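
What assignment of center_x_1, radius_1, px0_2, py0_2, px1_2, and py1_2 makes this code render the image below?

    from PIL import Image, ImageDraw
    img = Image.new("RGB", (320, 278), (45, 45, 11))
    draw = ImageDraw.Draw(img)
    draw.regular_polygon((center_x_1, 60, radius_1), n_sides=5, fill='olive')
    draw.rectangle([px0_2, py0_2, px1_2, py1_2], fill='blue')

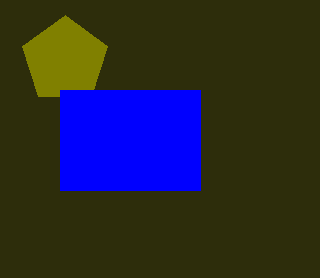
center_x_1 = 65; radius_1 = 45; px0_2 = 60; py0_2 = 90; px1_2 = 200; py1_2 = 190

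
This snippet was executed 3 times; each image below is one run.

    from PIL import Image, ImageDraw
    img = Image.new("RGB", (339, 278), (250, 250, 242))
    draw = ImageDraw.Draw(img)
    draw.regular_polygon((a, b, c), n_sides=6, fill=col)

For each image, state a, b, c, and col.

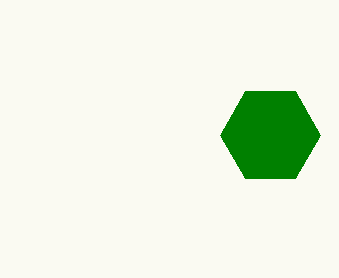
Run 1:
a = 270, b = 135, c = 50, col = 'green'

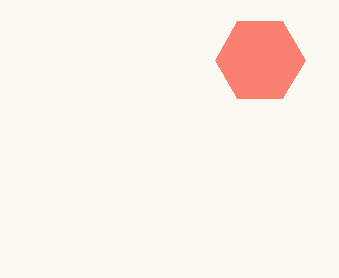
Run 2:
a = 260, b = 60, c = 45, col = 'salmon'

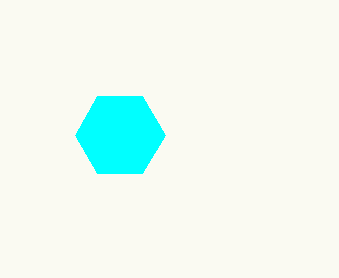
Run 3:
a = 120, b = 135, c = 45, col = 'cyan'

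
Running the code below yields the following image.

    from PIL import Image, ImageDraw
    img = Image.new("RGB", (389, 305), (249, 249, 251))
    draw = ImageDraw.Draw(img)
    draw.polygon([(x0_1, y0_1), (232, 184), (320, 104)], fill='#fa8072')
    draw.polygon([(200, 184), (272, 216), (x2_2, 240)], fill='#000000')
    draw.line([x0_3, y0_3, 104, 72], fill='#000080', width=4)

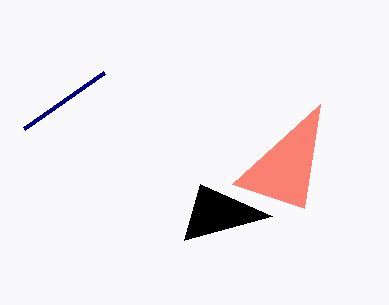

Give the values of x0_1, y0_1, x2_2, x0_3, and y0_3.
x0_1 = 304, y0_1 = 208, x2_2 = 184, x0_3 = 24, y0_3 = 128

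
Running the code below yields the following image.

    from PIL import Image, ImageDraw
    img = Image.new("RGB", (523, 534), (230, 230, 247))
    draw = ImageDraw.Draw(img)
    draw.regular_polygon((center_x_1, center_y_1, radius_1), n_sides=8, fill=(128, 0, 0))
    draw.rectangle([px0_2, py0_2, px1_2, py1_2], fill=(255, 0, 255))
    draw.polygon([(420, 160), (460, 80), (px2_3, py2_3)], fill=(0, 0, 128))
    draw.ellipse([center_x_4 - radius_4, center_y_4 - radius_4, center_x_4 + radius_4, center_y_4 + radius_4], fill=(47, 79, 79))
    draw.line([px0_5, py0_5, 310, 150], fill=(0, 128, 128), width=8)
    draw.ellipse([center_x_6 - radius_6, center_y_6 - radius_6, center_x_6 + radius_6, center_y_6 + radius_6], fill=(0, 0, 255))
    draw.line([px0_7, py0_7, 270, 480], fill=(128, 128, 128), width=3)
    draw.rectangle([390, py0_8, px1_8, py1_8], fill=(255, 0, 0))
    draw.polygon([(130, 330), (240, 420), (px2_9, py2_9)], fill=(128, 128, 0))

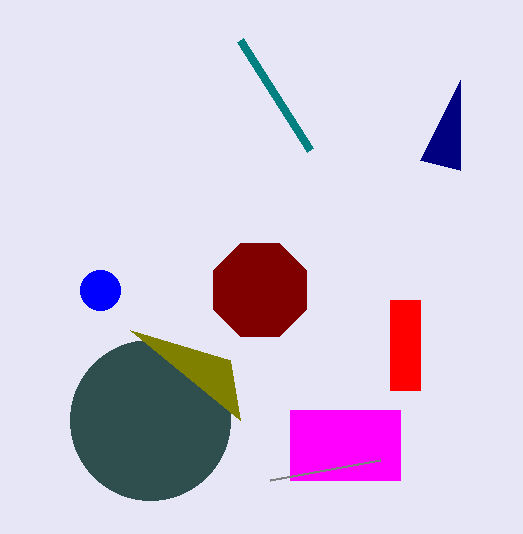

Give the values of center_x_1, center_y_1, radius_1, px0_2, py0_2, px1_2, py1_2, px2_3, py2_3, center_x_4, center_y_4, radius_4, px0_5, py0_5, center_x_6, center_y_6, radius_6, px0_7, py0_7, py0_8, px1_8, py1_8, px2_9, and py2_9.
center_x_1 = 260
center_y_1 = 290
radius_1 = 50
px0_2 = 290
py0_2 = 410
px1_2 = 400
py1_2 = 480
px2_3 = 460
py2_3 = 170
center_x_4 = 150
center_y_4 = 420
radius_4 = 80
px0_5 = 240
py0_5 = 40
center_x_6 = 100
center_y_6 = 290
radius_6 = 20
px0_7 = 380
py0_7 = 460
py0_8 = 300
px1_8 = 420
py1_8 = 390
px2_9 = 230
py2_9 = 360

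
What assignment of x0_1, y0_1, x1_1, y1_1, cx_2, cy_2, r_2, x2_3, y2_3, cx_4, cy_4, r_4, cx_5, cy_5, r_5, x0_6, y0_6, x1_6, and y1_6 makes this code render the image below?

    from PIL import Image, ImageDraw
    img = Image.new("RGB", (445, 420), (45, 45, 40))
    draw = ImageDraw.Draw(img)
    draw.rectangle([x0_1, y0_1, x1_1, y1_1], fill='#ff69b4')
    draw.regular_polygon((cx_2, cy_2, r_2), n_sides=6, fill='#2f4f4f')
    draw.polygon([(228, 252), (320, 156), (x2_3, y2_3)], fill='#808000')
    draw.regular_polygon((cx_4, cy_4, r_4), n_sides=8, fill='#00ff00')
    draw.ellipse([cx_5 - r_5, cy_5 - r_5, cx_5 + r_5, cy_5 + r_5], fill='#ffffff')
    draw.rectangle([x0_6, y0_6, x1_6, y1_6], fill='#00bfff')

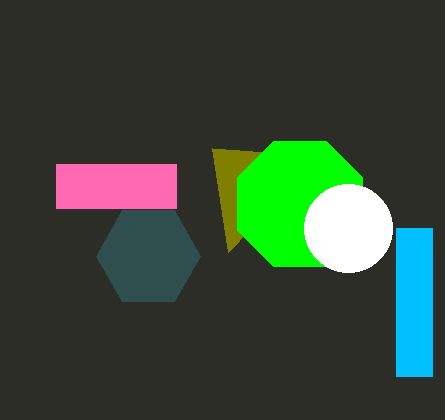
x0_1 = 56, y0_1 = 164, x1_1 = 176, y1_1 = 208, cx_2 = 148, cy_2 = 256, r_2 = 52, x2_3 = 212, y2_3 = 148, cx_4 = 300, cy_4 = 204, r_4 = 68, cx_5 = 348, cy_5 = 228, r_5 = 44, x0_6 = 396, y0_6 = 228, x1_6 = 432, y1_6 = 376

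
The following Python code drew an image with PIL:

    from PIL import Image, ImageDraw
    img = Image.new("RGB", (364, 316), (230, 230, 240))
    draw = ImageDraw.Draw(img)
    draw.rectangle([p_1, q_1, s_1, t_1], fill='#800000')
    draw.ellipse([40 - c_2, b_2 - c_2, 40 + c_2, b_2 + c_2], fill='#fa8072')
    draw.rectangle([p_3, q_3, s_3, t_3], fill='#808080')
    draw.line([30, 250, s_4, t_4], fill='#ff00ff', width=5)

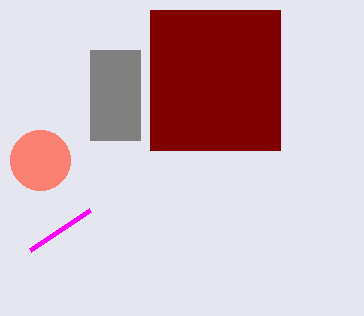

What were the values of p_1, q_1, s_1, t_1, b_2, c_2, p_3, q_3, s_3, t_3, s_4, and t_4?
p_1 = 150, q_1 = 10, s_1 = 280, t_1 = 150, b_2 = 160, c_2 = 30, p_3 = 90, q_3 = 50, s_3 = 140, t_3 = 140, s_4 = 90, t_4 = 210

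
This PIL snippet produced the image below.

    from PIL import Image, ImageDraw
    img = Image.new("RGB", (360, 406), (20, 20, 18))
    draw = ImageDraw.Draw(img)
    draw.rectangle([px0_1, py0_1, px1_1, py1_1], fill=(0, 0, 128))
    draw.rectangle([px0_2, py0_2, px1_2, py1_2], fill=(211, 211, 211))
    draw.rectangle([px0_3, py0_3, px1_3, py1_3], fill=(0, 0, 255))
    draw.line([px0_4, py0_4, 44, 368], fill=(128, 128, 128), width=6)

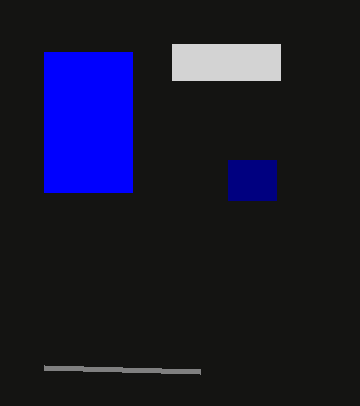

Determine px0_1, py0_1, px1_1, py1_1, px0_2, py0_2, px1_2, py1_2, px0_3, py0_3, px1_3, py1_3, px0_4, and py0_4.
px0_1 = 228
py0_1 = 160
px1_1 = 276
py1_1 = 200
px0_2 = 172
py0_2 = 44
px1_2 = 280
py1_2 = 80
px0_3 = 44
py0_3 = 52
px1_3 = 132
py1_3 = 192
px0_4 = 200
py0_4 = 372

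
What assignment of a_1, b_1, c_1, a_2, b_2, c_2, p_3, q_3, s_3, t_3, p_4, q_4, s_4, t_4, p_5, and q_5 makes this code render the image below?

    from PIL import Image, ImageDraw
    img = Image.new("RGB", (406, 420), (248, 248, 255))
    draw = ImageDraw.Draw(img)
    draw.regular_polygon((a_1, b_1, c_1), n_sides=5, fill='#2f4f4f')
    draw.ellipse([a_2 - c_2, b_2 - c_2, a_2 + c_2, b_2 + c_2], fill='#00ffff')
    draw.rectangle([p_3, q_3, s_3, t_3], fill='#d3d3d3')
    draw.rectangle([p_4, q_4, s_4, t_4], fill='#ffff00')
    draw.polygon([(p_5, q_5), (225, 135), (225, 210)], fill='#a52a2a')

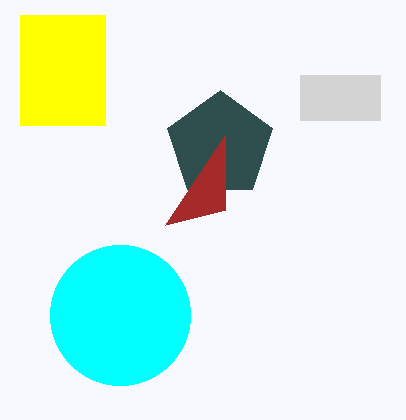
a_1 = 220, b_1 = 145, c_1 = 55, a_2 = 120, b_2 = 315, c_2 = 70, p_3 = 300, q_3 = 75, s_3 = 380, t_3 = 120, p_4 = 20, q_4 = 15, s_4 = 105, t_4 = 125, p_5 = 165, q_5 = 225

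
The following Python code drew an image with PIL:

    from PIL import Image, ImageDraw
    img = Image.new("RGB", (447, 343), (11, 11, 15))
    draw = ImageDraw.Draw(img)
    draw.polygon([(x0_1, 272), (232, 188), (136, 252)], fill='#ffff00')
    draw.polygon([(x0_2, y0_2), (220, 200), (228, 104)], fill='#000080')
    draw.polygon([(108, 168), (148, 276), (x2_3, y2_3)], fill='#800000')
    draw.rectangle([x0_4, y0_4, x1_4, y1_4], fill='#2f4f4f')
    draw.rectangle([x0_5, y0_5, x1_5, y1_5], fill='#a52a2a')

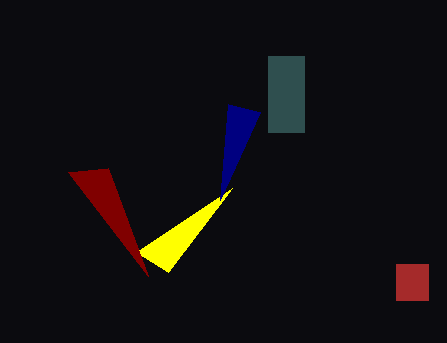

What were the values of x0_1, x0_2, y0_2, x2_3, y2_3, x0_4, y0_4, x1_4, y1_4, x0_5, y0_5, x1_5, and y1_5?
x0_1 = 168; x0_2 = 260; y0_2 = 112; x2_3 = 68; y2_3 = 172; x0_4 = 268; y0_4 = 56; x1_4 = 304; y1_4 = 132; x0_5 = 396; y0_5 = 264; x1_5 = 428; y1_5 = 300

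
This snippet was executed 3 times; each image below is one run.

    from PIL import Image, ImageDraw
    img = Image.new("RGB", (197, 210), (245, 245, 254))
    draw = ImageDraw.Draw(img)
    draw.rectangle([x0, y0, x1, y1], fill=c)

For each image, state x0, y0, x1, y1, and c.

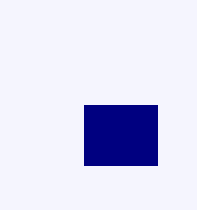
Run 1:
x0 = 84; y0 = 105; x1 = 157; y1 = 165; c = 'navy'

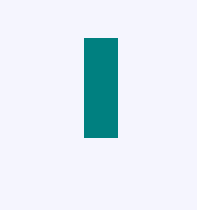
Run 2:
x0 = 84, y0 = 38, x1 = 117, y1 = 137, c = 'teal'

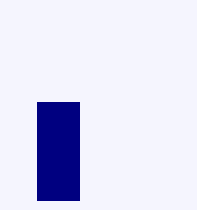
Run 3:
x0 = 37; y0 = 102; x1 = 79; y1 = 200; c = 'navy'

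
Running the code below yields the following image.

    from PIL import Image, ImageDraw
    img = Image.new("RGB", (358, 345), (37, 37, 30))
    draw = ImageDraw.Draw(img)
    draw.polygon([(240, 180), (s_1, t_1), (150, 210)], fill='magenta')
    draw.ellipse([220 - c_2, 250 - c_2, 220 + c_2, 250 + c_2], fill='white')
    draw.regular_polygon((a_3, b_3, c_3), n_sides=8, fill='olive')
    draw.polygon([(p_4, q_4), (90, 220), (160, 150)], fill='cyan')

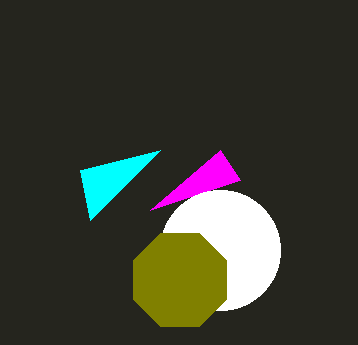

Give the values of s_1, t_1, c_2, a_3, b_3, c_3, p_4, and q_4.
s_1 = 220; t_1 = 150; c_2 = 60; a_3 = 180; b_3 = 280; c_3 = 50; p_4 = 80; q_4 = 170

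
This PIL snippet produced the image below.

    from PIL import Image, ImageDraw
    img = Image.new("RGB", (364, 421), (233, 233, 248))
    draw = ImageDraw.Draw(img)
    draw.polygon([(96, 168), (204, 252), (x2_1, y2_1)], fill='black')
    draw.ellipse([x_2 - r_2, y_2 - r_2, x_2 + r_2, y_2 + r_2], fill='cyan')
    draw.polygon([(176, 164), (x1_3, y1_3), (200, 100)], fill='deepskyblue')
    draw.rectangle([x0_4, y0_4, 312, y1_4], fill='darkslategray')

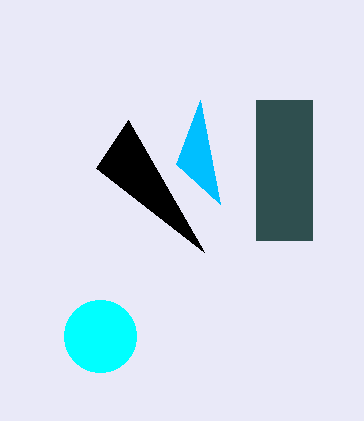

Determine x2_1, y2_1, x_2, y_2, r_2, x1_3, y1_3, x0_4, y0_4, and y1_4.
x2_1 = 128
y2_1 = 120
x_2 = 100
y_2 = 336
r_2 = 36
x1_3 = 220
y1_3 = 204
x0_4 = 256
y0_4 = 100
y1_4 = 240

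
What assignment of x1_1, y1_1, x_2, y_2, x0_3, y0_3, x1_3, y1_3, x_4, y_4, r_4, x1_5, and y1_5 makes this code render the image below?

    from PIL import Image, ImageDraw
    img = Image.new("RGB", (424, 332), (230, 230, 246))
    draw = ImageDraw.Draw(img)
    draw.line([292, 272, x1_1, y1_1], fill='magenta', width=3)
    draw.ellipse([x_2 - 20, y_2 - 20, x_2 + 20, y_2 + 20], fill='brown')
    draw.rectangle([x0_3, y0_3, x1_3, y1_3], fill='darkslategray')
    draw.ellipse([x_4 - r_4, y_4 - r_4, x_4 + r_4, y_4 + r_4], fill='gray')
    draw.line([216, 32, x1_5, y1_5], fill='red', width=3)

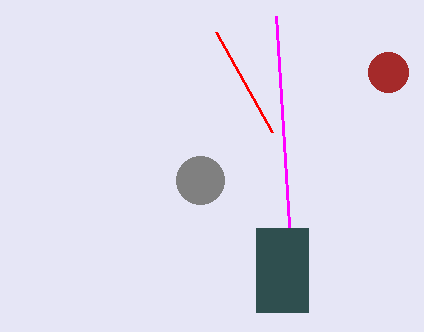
x1_1 = 276
y1_1 = 16
x_2 = 388
y_2 = 72
x0_3 = 256
y0_3 = 228
x1_3 = 308
y1_3 = 312
x_4 = 200
y_4 = 180
r_4 = 24
x1_5 = 272
y1_5 = 132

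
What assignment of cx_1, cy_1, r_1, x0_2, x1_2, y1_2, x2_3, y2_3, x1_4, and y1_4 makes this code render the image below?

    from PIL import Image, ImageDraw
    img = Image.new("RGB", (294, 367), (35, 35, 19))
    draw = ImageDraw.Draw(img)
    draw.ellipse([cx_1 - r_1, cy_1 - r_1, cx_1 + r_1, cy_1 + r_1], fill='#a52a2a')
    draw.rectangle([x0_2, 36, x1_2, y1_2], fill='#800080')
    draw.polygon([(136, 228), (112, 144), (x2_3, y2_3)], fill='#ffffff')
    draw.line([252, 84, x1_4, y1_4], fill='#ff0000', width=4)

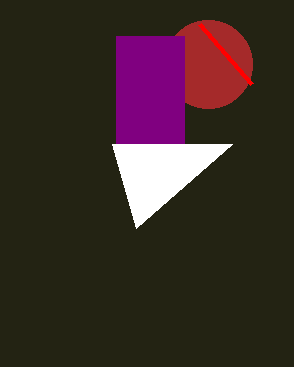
cx_1 = 208; cy_1 = 64; r_1 = 44; x0_2 = 116; x1_2 = 184; y1_2 = 144; x2_3 = 232; y2_3 = 144; x1_4 = 200; y1_4 = 24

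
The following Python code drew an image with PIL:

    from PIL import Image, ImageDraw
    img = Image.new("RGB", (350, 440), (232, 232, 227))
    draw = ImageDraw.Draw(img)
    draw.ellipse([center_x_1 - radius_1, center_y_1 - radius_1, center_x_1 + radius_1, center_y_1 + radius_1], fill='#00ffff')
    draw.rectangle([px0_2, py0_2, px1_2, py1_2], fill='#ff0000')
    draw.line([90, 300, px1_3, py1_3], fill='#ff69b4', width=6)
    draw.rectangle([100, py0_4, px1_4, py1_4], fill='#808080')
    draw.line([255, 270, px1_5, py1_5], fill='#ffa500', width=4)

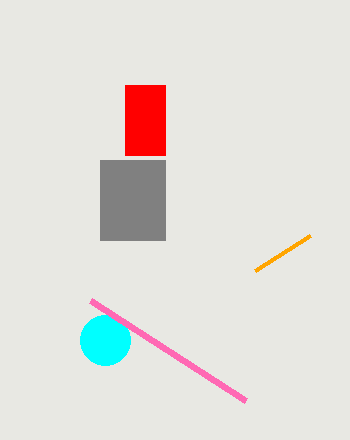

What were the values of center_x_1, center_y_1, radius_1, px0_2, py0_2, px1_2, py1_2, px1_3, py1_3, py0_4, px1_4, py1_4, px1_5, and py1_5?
center_x_1 = 105; center_y_1 = 340; radius_1 = 25; px0_2 = 125; py0_2 = 85; px1_2 = 165; py1_2 = 155; px1_3 = 245; py1_3 = 400; py0_4 = 160; px1_4 = 165; py1_4 = 240; px1_5 = 310; py1_5 = 235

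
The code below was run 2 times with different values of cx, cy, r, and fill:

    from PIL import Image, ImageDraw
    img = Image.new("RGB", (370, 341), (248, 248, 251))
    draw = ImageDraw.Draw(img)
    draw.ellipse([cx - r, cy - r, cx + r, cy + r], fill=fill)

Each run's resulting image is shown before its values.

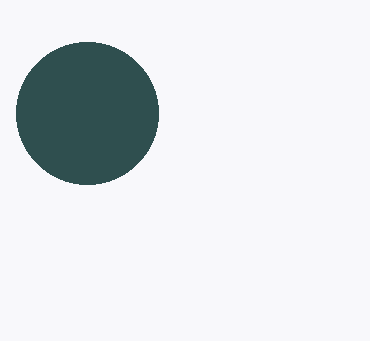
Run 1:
cx = 87
cy = 113
r = 71
fill = 'darkslategray'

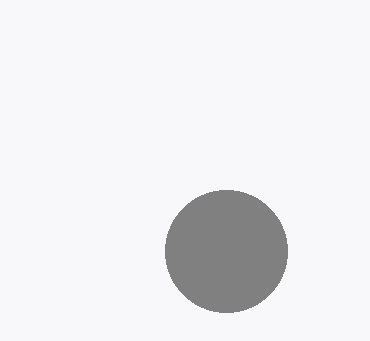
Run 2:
cx = 226; cy = 251; r = 61; fill = 'gray'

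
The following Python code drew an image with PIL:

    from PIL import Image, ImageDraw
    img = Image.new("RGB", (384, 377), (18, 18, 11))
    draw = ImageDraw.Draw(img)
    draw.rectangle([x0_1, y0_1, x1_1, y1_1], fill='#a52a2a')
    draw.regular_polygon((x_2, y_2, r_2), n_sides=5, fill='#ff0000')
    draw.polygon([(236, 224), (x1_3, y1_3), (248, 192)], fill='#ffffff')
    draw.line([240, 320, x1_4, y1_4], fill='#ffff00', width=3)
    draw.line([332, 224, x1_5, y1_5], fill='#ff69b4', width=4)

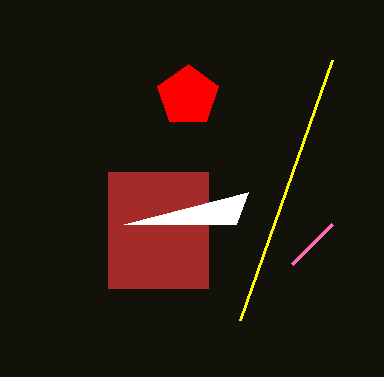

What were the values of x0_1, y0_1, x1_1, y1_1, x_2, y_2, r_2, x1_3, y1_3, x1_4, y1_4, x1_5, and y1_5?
x0_1 = 108; y0_1 = 172; x1_1 = 208; y1_1 = 288; x_2 = 188; y_2 = 96; r_2 = 32; x1_3 = 124; y1_3 = 224; x1_4 = 332; y1_4 = 60; x1_5 = 292; y1_5 = 264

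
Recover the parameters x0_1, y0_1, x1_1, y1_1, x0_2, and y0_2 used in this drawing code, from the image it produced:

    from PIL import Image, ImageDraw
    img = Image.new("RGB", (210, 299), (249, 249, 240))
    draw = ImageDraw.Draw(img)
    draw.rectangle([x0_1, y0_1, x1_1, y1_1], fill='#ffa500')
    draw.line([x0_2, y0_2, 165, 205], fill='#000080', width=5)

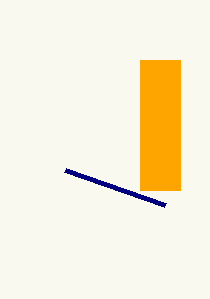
x0_1 = 140
y0_1 = 60
x1_1 = 180
y1_1 = 190
x0_2 = 65
y0_2 = 170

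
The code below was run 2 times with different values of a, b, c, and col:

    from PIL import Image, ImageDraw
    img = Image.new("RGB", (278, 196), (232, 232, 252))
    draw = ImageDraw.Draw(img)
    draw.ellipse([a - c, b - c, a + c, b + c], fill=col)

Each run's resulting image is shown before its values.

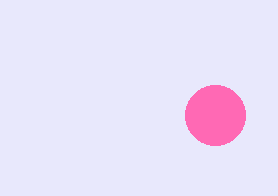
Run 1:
a = 215; b = 115; c = 30; col = 'hotpink'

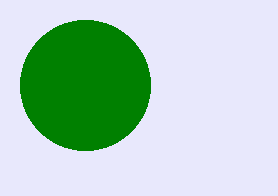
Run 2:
a = 85; b = 85; c = 65; col = 'green'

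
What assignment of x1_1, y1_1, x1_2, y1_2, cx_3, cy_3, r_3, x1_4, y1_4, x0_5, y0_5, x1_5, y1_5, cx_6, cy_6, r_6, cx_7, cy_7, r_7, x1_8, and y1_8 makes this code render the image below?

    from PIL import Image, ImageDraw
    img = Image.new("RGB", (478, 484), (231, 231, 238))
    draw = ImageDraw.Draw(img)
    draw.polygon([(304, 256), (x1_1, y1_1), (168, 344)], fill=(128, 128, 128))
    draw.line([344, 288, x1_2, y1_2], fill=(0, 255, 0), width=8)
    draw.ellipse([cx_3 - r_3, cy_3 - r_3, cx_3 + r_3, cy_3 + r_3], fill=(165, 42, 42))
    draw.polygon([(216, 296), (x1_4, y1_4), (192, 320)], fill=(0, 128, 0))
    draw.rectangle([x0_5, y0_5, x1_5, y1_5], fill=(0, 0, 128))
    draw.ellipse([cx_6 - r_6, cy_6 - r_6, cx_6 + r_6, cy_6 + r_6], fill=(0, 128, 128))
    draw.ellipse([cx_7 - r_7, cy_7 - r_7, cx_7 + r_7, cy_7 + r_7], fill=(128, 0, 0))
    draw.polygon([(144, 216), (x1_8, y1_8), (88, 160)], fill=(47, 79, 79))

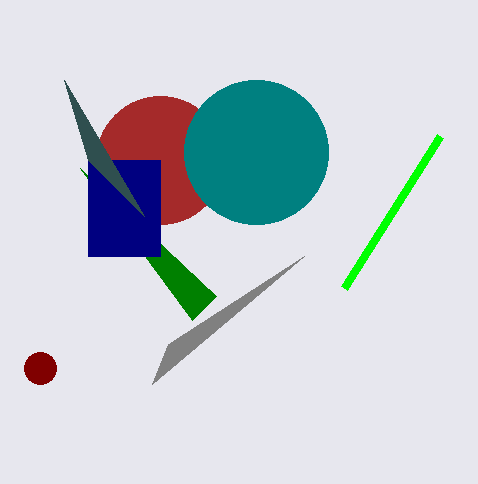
x1_1 = 152, y1_1 = 384, x1_2 = 440, y1_2 = 136, cx_3 = 160, cy_3 = 160, r_3 = 64, x1_4 = 80, y1_4 = 168, x0_5 = 88, y0_5 = 160, x1_5 = 160, y1_5 = 256, cx_6 = 256, cy_6 = 152, r_6 = 72, cx_7 = 40, cy_7 = 368, r_7 = 16, x1_8 = 64, y1_8 = 80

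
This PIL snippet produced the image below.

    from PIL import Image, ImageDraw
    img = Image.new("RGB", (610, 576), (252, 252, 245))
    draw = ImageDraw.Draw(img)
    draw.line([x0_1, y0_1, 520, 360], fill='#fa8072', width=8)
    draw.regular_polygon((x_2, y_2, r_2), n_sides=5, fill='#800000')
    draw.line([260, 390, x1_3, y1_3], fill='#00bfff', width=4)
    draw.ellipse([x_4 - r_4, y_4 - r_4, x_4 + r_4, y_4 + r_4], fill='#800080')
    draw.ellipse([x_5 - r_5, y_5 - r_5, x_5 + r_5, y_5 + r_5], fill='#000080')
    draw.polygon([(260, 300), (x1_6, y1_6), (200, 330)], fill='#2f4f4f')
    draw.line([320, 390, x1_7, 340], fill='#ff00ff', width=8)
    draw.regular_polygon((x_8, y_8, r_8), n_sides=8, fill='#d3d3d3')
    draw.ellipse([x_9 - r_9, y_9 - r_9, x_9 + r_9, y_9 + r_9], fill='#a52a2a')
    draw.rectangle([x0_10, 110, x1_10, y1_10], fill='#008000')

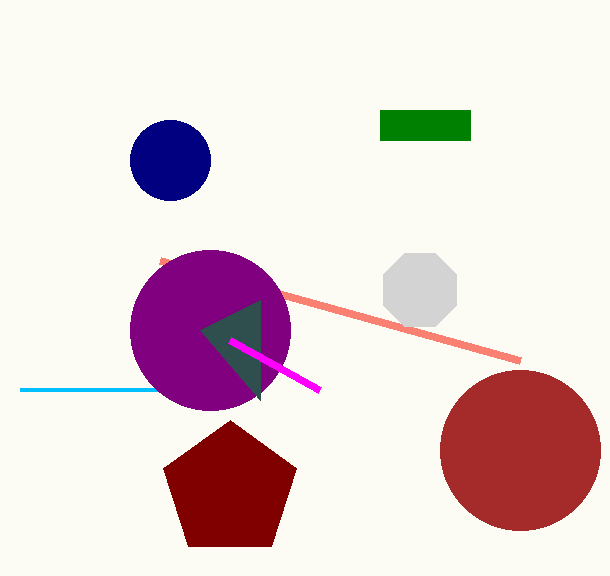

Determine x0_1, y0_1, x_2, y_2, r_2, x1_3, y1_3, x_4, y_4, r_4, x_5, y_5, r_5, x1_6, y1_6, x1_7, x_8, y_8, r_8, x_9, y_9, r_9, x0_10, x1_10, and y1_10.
x0_1 = 160
y0_1 = 260
x_2 = 230
y_2 = 490
r_2 = 70
x1_3 = 20
y1_3 = 390
x_4 = 210
y_4 = 330
r_4 = 80
x_5 = 170
y_5 = 160
r_5 = 40
x1_6 = 260
y1_6 = 400
x1_7 = 230
x_8 = 420
y_8 = 290
r_8 = 40
x_9 = 520
y_9 = 450
r_9 = 80
x0_10 = 380
x1_10 = 470
y1_10 = 140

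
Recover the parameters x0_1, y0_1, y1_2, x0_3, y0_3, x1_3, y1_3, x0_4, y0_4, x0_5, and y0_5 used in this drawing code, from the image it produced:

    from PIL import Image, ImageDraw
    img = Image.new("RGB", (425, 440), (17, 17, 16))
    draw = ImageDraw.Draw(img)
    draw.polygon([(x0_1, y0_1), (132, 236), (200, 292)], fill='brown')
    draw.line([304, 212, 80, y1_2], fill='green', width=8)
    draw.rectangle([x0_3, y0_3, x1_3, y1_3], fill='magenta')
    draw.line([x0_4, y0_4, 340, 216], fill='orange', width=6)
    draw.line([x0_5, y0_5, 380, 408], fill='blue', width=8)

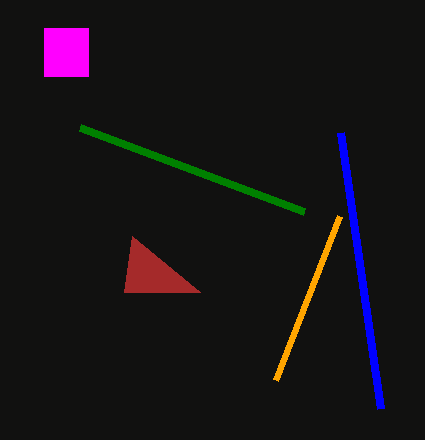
x0_1 = 124
y0_1 = 292
y1_2 = 128
x0_3 = 44
y0_3 = 28
x1_3 = 88
y1_3 = 76
x0_4 = 276
y0_4 = 380
x0_5 = 340
y0_5 = 132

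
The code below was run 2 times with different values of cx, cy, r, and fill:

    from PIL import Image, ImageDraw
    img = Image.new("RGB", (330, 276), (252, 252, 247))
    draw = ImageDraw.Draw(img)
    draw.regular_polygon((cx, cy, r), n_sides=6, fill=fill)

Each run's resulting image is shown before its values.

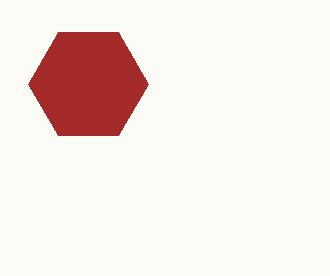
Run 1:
cx = 88; cy = 84; r = 60; fill = 'brown'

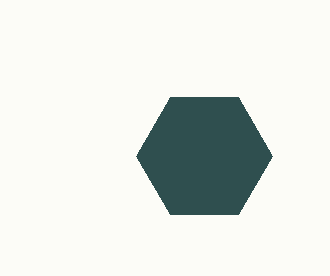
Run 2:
cx = 204; cy = 156; r = 68; fill = 'darkslategray'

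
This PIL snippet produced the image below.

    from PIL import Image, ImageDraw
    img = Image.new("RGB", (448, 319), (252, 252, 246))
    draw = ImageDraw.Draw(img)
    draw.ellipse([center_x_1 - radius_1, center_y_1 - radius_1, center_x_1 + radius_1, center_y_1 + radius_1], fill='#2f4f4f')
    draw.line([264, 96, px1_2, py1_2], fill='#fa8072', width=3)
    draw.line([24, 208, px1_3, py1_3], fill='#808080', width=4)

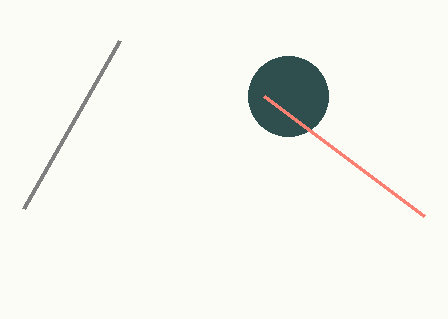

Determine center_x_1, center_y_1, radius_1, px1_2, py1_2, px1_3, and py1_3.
center_x_1 = 288, center_y_1 = 96, radius_1 = 40, px1_2 = 424, py1_2 = 216, px1_3 = 120, py1_3 = 40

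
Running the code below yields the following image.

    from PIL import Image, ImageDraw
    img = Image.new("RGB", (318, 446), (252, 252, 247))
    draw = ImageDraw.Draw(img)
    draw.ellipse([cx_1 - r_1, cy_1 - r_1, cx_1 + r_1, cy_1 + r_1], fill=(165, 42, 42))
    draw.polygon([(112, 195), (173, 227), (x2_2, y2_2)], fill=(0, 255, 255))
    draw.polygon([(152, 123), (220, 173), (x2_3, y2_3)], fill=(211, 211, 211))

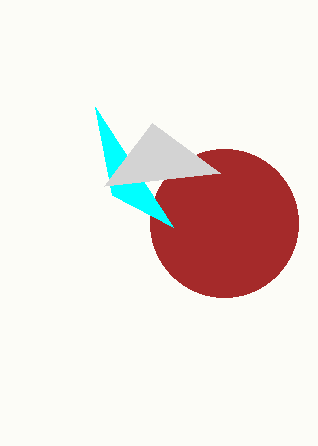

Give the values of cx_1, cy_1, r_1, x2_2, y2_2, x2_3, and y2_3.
cx_1 = 224, cy_1 = 223, r_1 = 74, x2_2 = 95, y2_2 = 107, x2_3 = 104, y2_3 = 186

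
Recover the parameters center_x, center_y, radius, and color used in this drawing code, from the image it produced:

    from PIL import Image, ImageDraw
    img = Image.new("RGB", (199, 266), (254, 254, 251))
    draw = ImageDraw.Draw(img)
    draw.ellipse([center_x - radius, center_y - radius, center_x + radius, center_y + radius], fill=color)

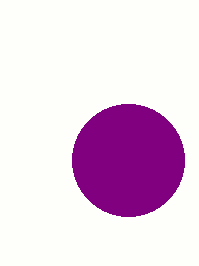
center_x = 128, center_y = 160, radius = 56, color = 'purple'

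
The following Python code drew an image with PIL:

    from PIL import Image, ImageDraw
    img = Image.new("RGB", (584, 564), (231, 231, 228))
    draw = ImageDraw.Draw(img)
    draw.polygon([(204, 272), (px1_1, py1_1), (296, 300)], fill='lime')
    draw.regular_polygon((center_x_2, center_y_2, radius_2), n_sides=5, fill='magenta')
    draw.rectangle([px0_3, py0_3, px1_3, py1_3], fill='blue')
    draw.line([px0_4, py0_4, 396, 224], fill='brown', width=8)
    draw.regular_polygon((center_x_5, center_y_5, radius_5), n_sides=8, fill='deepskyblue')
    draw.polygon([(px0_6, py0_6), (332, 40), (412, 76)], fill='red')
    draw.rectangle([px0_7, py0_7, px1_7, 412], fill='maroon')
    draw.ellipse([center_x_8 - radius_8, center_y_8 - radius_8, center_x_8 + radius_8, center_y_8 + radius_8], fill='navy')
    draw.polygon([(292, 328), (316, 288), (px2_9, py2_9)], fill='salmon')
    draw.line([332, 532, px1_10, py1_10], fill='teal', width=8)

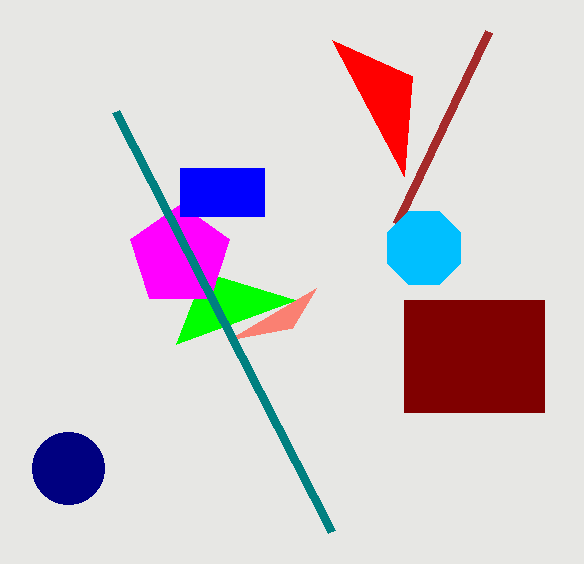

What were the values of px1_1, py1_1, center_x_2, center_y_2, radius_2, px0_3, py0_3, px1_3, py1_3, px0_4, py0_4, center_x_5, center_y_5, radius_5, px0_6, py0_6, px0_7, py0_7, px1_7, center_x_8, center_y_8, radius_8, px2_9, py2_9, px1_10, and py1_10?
px1_1 = 176
py1_1 = 344
center_x_2 = 180
center_y_2 = 256
radius_2 = 52
px0_3 = 180
py0_3 = 168
px1_3 = 264
py1_3 = 216
px0_4 = 488
py0_4 = 32
center_x_5 = 424
center_y_5 = 248
radius_5 = 40
px0_6 = 404
py0_6 = 176
px0_7 = 404
py0_7 = 300
px1_7 = 544
center_x_8 = 68
center_y_8 = 468
radius_8 = 36
px2_9 = 228
py2_9 = 340
px1_10 = 116
py1_10 = 112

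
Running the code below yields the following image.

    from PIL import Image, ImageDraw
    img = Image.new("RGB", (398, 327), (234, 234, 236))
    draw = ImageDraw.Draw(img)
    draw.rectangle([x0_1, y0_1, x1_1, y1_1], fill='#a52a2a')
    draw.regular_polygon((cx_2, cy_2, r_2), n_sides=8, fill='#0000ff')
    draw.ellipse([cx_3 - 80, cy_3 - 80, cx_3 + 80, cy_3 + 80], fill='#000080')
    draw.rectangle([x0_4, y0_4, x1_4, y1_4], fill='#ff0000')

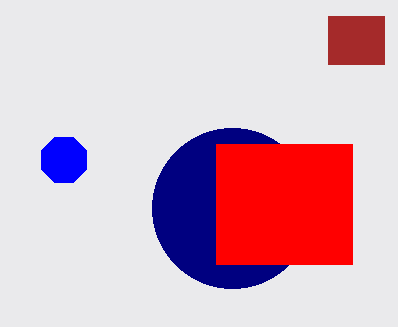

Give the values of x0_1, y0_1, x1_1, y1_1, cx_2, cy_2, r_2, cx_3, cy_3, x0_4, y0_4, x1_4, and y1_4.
x0_1 = 328; y0_1 = 16; x1_1 = 384; y1_1 = 64; cx_2 = 64; cy_2 = 160; r_2 = 24; cx_3 = 232; cy_3 = 208; x0_4 = 216; y0_4 = 144; x1_4 = 352; y1_4 = 264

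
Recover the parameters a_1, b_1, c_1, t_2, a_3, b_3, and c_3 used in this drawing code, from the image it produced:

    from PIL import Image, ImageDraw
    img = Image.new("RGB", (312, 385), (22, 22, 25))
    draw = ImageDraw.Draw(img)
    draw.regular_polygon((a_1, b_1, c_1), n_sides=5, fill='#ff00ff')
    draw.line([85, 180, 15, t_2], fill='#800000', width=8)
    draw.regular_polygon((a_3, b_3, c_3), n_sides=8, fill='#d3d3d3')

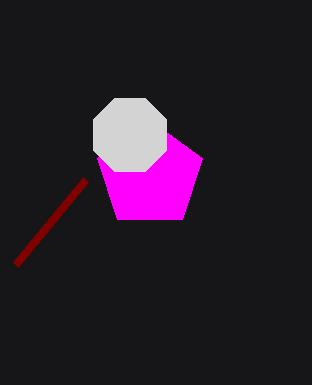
a_1 = 150; b_1 = 175; c_1 = 55; t_2 = 265; a_3 = 130; b_3 = 135; c_3 = 40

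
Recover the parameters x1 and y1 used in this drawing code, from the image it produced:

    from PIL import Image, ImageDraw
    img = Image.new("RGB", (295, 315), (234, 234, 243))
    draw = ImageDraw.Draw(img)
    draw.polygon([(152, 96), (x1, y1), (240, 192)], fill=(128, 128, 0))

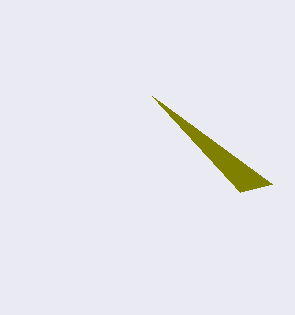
x1 = 272
y1 = 184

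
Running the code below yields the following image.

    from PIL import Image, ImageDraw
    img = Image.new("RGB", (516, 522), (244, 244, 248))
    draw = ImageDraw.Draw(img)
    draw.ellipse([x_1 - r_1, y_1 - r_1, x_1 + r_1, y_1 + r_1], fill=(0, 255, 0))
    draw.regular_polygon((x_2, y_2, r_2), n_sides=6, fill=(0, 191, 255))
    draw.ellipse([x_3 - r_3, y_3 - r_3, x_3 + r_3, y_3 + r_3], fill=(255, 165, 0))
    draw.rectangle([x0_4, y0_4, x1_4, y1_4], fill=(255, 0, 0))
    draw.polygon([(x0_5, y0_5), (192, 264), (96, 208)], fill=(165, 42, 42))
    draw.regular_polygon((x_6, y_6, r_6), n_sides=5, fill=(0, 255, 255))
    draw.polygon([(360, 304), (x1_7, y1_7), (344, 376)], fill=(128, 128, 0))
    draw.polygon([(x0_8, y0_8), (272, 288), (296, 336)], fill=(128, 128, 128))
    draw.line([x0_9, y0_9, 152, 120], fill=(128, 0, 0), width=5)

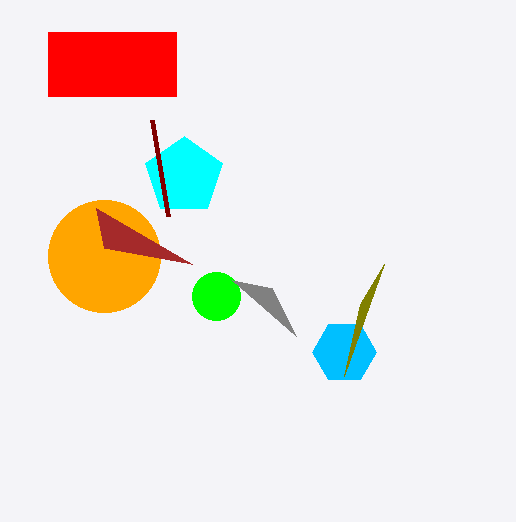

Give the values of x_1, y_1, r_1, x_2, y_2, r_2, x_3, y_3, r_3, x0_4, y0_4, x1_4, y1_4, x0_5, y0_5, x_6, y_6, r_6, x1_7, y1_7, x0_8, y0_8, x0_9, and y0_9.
x_1 = 216; y_1 = 296; r_1 = 24; x_2 = 344; y_2 = 352; r_2 = 32; x_3 = 104; y_3 = 256; r_3 = 56; x0_4 = 48; y0_4 = 32; x1_4 = 176; y1_4 = 96; x0_5 = 104; y0_5 = 248; x_6 = 184; y_6 = 176; r_6 = 40; x1_7 = 384; y1_7 = 264; x0_8 = 232; y0_8 = 280; x0_9 = 168; y0_9 = 216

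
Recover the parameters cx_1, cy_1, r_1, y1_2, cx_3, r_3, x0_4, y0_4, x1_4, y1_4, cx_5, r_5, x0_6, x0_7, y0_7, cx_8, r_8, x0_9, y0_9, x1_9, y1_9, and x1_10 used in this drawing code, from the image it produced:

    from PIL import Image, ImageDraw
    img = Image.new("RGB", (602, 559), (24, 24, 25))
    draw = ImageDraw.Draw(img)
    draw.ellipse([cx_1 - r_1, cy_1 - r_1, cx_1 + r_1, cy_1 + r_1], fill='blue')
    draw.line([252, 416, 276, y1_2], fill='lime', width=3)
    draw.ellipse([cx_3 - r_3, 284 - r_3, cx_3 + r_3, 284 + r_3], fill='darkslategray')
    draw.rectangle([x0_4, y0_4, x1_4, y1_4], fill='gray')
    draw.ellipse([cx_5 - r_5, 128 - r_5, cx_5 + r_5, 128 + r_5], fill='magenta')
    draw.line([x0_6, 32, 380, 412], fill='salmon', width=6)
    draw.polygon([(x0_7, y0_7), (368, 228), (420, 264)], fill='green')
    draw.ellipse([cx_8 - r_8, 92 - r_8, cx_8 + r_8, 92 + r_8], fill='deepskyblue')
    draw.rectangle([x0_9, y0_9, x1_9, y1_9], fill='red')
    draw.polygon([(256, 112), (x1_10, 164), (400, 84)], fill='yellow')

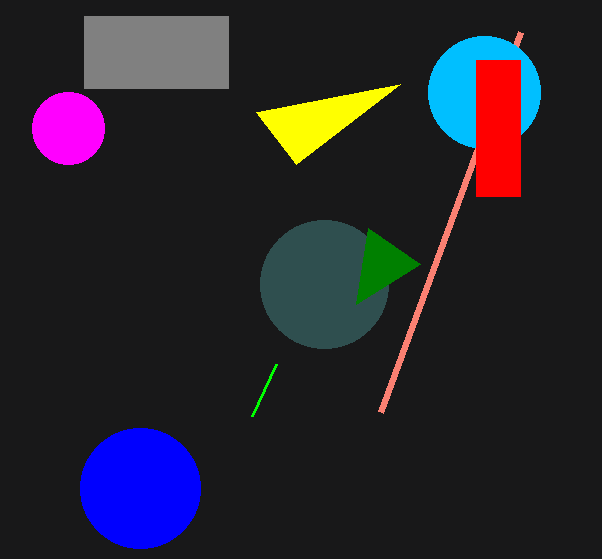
cx_1 = 140; cy_1 = 488; r_1 = 60; y1_2 = 364; cx_3 = 324; r_3 = 64; x0_4 = 84; y0_4 = 16; x1_4 = 228; y1_4 = 88; cx_5 = 68; r_5 = 36; x0_6 = 520; x0_7 = 356; y0_7 = 304; cx_8 = 484; r_8 = 56; x0_9 = 476; y0_9 = 60; x1_9 = 520; y1_9 = 196; x1_10 = 296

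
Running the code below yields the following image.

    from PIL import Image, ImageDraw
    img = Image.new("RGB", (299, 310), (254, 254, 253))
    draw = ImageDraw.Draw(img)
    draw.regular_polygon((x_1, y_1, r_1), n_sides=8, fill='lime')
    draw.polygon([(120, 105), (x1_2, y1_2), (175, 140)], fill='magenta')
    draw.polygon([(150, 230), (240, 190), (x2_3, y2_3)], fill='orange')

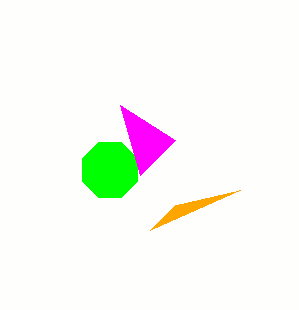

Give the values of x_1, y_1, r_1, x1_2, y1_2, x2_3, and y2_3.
x_1 = 110; y_1 = 170; r_1 = 30; x1_2 = 140; y1_2 = 175; x2_3 = 175; y2_3 = 205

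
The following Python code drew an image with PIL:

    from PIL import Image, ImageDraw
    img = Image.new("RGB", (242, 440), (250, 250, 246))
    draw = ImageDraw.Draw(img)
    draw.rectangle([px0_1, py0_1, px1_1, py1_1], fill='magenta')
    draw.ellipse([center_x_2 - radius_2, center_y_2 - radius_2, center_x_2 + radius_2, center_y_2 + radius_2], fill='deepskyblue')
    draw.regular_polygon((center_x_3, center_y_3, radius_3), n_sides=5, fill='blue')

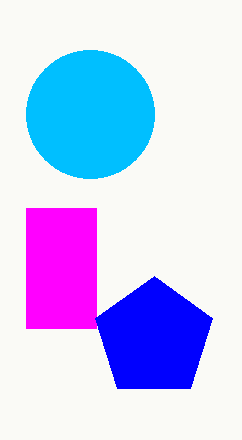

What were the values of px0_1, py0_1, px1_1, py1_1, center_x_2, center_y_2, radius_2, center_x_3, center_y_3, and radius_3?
px0_1 = 26; py0_1 = 208; px1_1 = 96; py1_1 = 328; center_x_2 = 90; center_y_2 = 114; radius_2 = 64; center_x_3 = 154; center_y_3 = 338; radius_3 = 62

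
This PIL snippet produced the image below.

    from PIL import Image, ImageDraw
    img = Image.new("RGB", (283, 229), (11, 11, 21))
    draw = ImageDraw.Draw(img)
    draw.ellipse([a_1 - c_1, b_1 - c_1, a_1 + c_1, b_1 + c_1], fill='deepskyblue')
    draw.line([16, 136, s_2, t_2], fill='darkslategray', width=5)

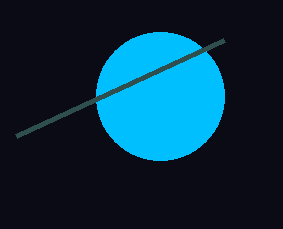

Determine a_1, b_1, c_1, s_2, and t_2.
a_1 = 160; b_1 = 96; c_1 = 64; s_2 = 224; t_2 = 40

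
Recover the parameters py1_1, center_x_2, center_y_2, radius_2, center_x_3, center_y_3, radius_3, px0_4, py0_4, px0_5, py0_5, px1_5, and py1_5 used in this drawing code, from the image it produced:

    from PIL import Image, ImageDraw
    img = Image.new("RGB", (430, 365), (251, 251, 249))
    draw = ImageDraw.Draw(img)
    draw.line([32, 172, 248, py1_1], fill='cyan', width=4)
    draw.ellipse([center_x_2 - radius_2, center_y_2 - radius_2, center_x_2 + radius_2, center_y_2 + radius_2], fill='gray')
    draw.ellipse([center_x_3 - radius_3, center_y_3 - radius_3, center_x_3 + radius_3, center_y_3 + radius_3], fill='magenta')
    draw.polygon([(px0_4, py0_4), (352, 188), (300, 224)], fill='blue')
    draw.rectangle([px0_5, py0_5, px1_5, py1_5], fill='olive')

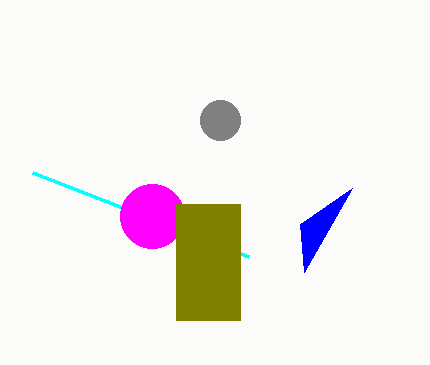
py1_1 = 256, center_x_2 = 220, center_y_2 = 120, radius_2 = 20, center_x_3 = 152, center_y_3 = 216, radius_3 = 32, px0_4 = 304, py0_4 = 272, px0_5 = 176, py0_5 = 204, px1_5 = 240, py1_5 = 320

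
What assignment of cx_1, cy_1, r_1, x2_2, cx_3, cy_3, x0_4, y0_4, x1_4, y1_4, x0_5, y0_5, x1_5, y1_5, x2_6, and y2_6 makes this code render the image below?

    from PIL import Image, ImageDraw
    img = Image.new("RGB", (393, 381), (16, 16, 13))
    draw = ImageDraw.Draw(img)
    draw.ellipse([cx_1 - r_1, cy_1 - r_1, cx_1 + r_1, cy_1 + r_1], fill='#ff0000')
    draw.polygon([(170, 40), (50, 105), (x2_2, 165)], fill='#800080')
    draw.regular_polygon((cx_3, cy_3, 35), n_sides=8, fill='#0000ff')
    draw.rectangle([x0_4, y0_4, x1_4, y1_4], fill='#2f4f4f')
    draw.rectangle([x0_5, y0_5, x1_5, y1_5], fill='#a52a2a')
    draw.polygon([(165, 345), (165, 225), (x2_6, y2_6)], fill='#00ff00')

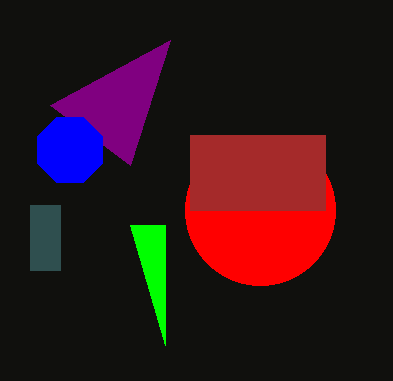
cx_1 = 260
cy_1 = 210
r_1 = 75
x2_2 = 130
cx_3 = 70
cy_3 = 150
x0_4 = 30
y0_4 = 205
x1_4 = 60
y1_4 = 270
x0_5 = 190
y0_5 = 135
x1_5 = 325
y1_5 = 210
x2_6 = 130
y2_6 = 225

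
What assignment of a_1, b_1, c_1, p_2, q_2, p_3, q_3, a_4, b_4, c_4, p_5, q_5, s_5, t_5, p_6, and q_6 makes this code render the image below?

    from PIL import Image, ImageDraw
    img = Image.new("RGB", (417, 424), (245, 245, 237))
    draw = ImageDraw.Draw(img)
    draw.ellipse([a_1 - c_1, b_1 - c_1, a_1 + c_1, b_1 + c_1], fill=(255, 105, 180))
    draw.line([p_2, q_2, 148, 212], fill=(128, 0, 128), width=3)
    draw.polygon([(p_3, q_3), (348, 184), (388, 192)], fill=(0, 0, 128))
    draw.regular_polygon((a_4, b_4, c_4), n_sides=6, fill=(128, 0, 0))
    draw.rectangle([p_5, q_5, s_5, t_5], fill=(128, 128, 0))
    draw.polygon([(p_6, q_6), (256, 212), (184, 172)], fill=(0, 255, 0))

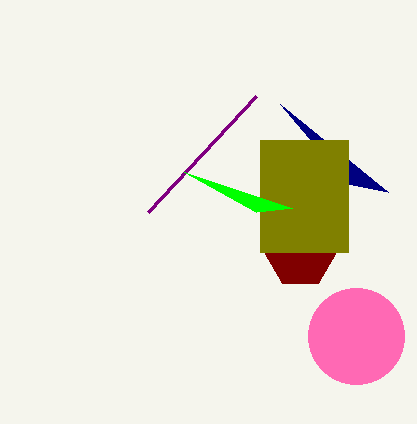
a_1 = 356, b_1 = 336, c_1 = 48, p_2 = 256, q_2 = 96, p_3 = 280, q_3 = 104, a_4 = 300, b_4 = 252, c_4 = 36, p_5 = 260, q_5 = 140, s_5 = 348, t_5 = 252, p_6 = 292, q_6 = 208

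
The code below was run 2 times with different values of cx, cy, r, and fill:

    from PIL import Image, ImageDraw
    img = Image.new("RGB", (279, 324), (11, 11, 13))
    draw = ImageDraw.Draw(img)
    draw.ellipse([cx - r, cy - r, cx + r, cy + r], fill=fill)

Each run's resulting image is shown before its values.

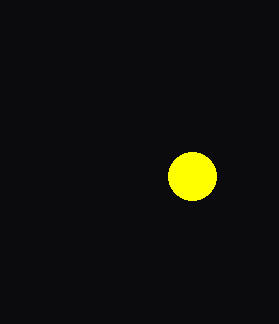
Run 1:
cx = 192
cy = 176
r = 24
fill = 'yellow'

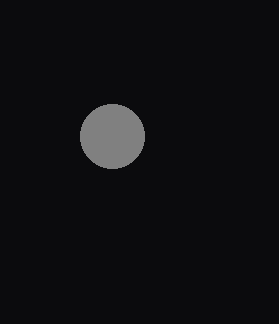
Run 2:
cx = 112
cy = 136
r = 32
fill = 'gray'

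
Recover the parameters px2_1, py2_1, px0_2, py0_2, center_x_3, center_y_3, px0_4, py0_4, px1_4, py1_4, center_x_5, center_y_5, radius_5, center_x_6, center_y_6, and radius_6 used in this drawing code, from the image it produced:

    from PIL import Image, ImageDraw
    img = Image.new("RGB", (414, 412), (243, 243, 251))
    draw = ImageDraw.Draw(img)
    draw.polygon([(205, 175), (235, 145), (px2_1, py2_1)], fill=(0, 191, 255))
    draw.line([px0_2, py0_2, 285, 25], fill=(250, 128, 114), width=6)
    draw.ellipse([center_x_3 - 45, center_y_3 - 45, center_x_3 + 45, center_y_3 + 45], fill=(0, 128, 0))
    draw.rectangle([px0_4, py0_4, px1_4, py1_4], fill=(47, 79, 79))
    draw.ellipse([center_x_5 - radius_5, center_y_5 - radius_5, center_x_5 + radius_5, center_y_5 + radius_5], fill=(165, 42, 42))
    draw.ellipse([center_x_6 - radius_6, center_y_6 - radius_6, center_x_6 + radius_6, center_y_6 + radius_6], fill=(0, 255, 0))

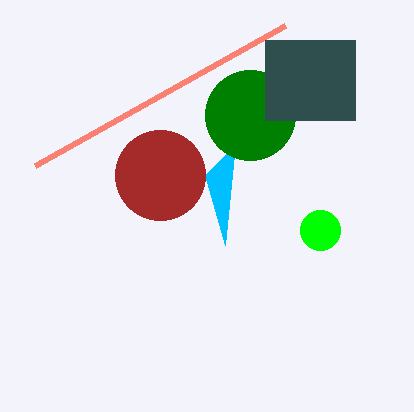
px2_1 = 225
py2_1 = 245
px0_2 = 35
py0_2 = 165
center_x_3 = 250
center_y_3 = 115
px0_4 = 265
py0_4 = 40
px1_4 = 355
py1_4 = 120
center_x_5 = 160
center_y_5 = 175
radius_5 = 45
center_x_6 = 320
center_y_6 = 230
radius_6 = 20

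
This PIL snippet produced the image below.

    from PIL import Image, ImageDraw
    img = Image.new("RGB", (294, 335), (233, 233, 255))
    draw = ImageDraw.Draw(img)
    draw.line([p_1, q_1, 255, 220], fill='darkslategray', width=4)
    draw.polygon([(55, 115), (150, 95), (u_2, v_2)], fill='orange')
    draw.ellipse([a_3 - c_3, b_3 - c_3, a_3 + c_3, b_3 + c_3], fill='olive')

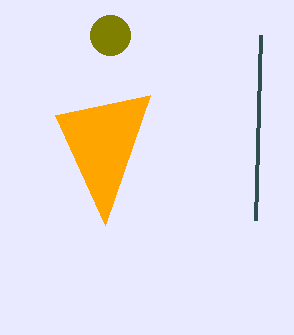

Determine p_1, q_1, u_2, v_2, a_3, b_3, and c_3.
p_1 = 260; q_1 = 35; u_2 = 105; v_2 = 225; a_3 = 110; b_3 = 35; c_3 = 20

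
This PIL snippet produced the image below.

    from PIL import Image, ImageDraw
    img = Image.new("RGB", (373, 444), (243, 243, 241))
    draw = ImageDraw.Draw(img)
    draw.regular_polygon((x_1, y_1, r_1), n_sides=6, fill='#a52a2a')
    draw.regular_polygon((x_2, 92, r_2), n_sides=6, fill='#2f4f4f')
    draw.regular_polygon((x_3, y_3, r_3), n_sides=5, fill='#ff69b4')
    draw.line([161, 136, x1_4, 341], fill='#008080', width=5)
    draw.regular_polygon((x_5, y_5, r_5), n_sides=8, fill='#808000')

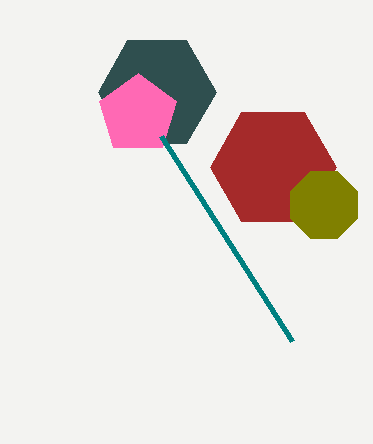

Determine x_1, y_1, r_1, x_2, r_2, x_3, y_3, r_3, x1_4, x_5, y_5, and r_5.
x_1 = 273
y_1 = 167
r_1 = 63
x_2 = 157
r_2 = 59
x_3 = 138
y_3 = 114
r_3 = 41
x1_4 = 292
x_5 = 324
y_5 = 205
r_5 = 36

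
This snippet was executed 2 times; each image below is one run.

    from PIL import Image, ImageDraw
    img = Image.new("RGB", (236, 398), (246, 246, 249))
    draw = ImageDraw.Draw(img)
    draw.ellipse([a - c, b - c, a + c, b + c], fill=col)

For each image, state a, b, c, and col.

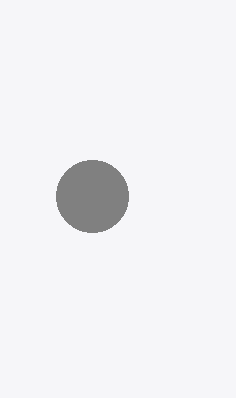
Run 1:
a = 92; b = 196; c = 36; col = 'gray'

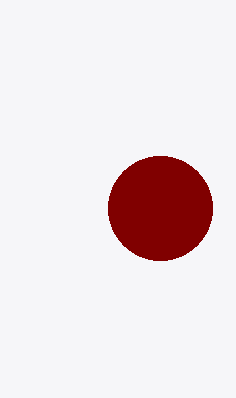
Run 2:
a = 160, b = 208, c = 52, col = 'maroon'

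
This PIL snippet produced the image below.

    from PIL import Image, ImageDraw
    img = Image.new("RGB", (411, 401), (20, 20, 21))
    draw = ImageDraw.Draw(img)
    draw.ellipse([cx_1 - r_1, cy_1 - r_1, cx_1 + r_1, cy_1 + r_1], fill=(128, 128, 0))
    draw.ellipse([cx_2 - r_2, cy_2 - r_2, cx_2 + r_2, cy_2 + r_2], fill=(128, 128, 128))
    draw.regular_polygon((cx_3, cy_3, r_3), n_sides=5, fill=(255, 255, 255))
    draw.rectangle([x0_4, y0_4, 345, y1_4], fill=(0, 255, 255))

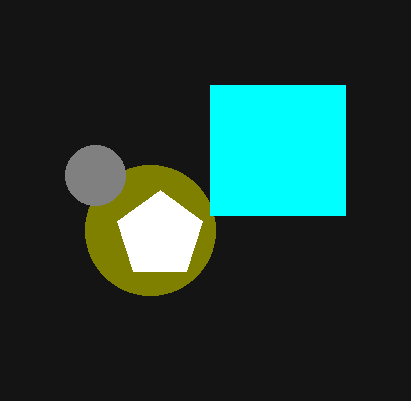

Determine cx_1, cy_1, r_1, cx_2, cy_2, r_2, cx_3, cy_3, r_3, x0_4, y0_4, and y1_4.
cx_1 = 150; cy_1 = 230; r_1 = 65; cx_2 = 95; cy_2 = 175; r_2 = 30; cx_3 = 160; cy_3 = 235; r_3 = 45; x0_4 = 210; y0_4 = 85; y1_4 = 215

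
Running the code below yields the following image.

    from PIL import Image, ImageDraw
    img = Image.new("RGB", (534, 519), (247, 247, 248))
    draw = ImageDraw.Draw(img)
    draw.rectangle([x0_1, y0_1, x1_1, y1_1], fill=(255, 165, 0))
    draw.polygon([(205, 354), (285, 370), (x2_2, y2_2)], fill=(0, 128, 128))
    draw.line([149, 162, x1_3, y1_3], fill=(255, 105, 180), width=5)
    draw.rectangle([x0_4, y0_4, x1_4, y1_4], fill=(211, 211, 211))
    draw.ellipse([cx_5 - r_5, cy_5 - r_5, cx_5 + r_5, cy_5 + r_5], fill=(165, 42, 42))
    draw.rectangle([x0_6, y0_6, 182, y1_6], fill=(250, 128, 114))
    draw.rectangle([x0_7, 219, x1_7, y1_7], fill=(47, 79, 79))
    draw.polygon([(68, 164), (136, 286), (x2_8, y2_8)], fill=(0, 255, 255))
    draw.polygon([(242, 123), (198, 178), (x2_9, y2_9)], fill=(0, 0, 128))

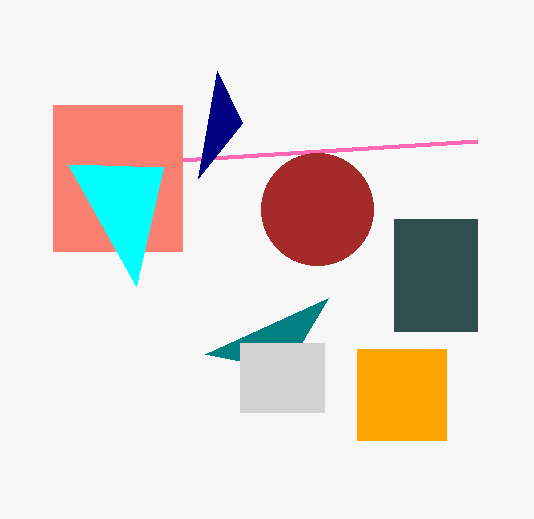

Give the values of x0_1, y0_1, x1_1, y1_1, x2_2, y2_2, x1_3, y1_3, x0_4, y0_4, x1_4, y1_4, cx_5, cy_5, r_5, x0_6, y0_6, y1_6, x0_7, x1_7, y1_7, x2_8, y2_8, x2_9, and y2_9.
x0_1 = 357; y0_1 = 349; x1_1 = 446; y1_1 = 440; x2_2 = 328; y2_2 = 298; x1_3 = 477; y1_3 = 141; x0_4 = 240; y0_4 = 343; x1_4 = 324; y1_4 = 412; cx_5 = 317; cy_5 = 209; r_5 = 56; x0_6 = 53; y0_6 = 105; y1_6 = 251; x0_7 = 394; x1_7 = 477; y1_7 = 331; x2_8 = 163; y2_8 = 167; x2_9 = 217; y2_9 = 71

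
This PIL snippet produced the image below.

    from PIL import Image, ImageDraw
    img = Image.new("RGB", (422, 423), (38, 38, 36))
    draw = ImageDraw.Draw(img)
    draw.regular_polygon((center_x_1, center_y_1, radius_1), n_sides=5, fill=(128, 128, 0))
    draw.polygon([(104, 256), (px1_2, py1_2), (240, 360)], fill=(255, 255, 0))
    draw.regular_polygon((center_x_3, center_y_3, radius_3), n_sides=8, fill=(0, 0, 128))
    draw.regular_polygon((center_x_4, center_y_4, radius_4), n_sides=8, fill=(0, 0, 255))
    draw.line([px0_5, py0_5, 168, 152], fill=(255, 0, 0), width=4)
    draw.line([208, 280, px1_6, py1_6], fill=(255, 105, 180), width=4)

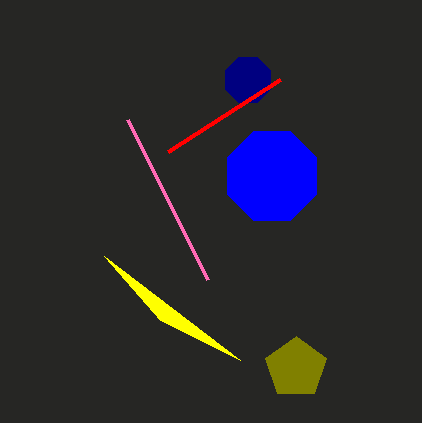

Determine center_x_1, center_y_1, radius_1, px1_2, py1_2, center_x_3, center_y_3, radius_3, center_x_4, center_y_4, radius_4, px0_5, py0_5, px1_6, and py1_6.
center_x_1 = 296
center_y_1 = 368
radius_1 = 32
px1_2 = 160
py1_2 = 320
center_x_3 = 248
center_y_3 = 80
radius_3 = 24
center_x_4 = 272
center_y_4 = 176
radius_4 = 48
px0_5 = 280
py0_5 = 80
px1_6 = 128
py1_6 = 120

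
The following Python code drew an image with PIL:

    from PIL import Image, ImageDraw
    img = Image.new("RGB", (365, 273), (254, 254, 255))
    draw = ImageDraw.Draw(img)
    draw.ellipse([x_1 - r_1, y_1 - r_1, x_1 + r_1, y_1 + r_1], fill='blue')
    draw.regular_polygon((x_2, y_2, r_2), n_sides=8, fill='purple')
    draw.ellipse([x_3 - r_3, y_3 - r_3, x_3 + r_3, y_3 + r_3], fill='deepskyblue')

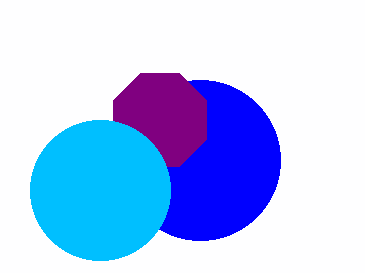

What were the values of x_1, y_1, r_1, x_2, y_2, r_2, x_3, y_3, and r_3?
x_1 = 200
y_1 = 160
r_1 = 80
x_2 = 160
y_2 = 120
r_2 = 50
x_3 = 100
y_3 = 190
r_3 = 70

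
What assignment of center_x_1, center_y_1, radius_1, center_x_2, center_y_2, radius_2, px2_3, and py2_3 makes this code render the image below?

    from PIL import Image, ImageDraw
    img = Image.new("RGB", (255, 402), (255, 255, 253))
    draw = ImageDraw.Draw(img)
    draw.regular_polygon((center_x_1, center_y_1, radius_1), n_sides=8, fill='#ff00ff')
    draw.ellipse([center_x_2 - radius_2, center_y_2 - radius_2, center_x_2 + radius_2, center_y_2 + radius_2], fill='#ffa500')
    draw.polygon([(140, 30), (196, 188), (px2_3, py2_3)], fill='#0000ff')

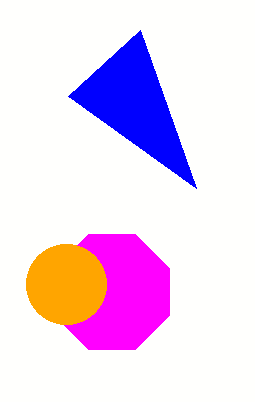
center_x_1 = 112
center_y_1 = 292
radius_1 = 62
center_x_2 = 66
center_y_2 = 284
radius_2 = 40
px2_3 = 68
py2_3 = 96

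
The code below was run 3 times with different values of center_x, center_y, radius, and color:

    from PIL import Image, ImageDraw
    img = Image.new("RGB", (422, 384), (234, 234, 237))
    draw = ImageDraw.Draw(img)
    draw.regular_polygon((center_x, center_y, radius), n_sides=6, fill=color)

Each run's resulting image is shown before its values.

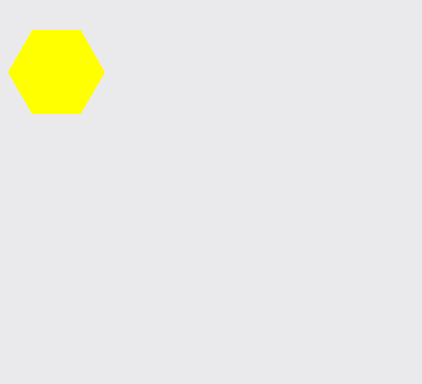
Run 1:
center_x = 56; center_y = 72; radius = 48; color = 'yellow'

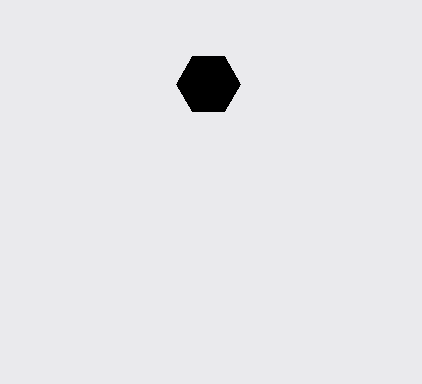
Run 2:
center_x = 208; center_y = 84; radius = 32; color = 'black'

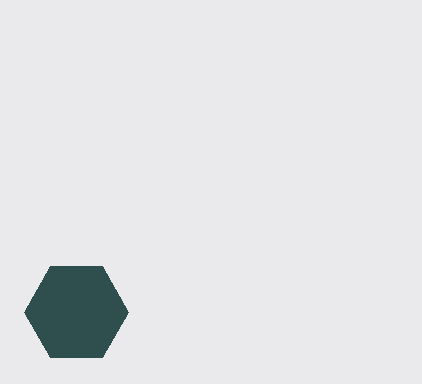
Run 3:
center_x = 76; center_y = 312; radius = 52; color = 'darkslategray'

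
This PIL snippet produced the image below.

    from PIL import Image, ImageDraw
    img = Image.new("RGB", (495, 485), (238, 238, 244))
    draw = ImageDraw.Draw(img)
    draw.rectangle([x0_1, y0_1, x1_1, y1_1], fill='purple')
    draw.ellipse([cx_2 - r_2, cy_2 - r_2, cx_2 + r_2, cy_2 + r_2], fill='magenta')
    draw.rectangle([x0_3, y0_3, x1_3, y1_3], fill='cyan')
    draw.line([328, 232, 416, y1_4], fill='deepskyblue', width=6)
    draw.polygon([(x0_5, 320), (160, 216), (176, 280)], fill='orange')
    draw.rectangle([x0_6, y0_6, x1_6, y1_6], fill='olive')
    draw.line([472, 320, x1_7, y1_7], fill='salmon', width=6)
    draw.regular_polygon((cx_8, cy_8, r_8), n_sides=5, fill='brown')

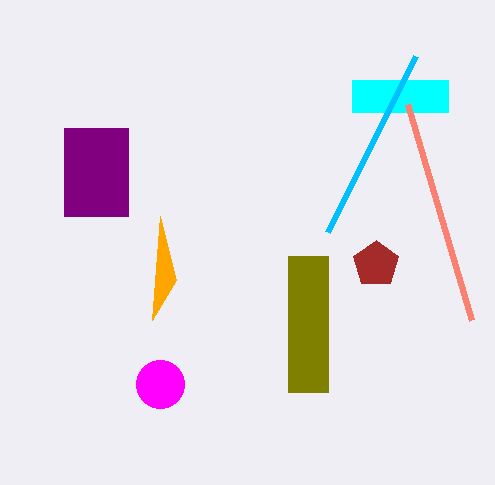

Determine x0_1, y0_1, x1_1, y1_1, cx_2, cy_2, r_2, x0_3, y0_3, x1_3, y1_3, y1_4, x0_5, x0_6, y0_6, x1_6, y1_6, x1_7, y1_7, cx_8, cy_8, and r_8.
x0_1 = 64; y0_1 = 128; x1_1 = 128; y1_1 = 216; cx_2 = 160; cy_2 = 384; r_2 = 24; x0_3 = 352; y0_3 = 80; x1_3 = 448; y1_3 = 112; y1_4 = 56; x0_5 = 152; x0_6 = 288; y0_6 = 256; x1_6 = 328; y1_6 = 392; x1_7 = 408; y1_7 = 104; cx_8 = 376; cy_8 = 264; r_8 = 24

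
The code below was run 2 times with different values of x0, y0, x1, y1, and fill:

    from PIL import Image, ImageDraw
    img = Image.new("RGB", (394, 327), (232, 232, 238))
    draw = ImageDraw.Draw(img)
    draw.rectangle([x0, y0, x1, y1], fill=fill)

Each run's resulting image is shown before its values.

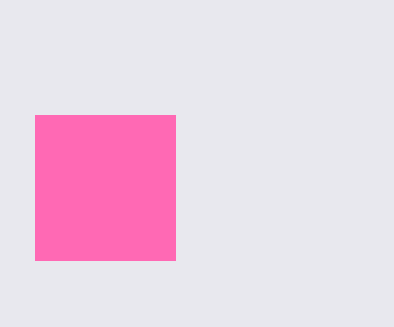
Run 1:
x0 = 35, y0 = 115, x1 = 175, y1 = 260, fill = 'hotpink'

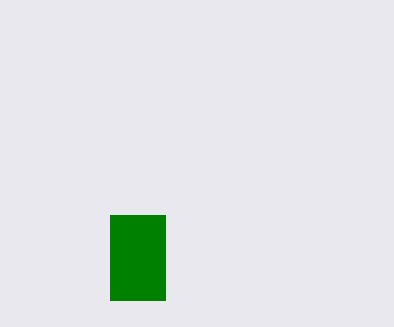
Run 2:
x0 = 110
y0 = 215
x1 = 165
y1 = 300
fill = 'green'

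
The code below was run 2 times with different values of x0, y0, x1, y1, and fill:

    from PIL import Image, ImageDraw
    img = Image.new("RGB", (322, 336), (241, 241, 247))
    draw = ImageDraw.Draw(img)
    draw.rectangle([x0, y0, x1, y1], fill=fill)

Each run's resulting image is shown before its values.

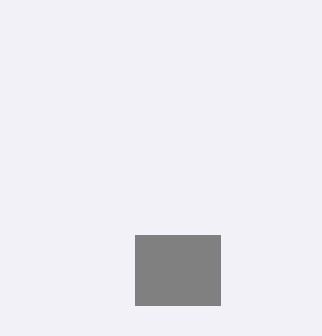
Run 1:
x0 = 135, y0 = 235, x1 = 220, y1 = 305, fill = 'gray'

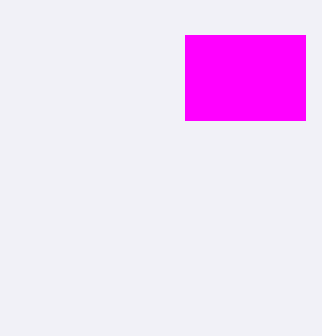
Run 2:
x0 = 185, y0 = 35, x1 = 305, y1 = 120, fill = 'magenta'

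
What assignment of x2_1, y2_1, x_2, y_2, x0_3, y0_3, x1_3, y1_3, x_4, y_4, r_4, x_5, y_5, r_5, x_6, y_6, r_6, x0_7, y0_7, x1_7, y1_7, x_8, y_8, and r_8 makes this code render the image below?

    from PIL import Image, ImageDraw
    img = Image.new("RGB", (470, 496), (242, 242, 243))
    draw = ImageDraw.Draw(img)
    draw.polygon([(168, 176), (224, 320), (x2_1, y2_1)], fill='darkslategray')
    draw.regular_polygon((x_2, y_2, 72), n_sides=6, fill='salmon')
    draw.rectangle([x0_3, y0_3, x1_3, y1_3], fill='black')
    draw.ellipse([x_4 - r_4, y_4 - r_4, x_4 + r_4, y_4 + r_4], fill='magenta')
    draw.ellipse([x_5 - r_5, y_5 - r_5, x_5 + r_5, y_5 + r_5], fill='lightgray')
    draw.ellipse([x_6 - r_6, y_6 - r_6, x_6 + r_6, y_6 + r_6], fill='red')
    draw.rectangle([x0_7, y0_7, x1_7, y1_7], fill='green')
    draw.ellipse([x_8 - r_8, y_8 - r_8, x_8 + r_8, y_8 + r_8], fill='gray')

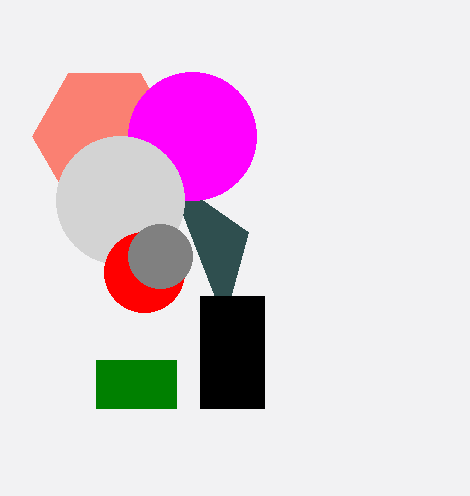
x2_1 = 248, y2_1 = 232, x_2 = 104, y_2 = 136, x0_3 = 200, y0_3 = 296, x1_3 = 264, y1_3 = 408, x_4 = 192, y_4 = 136, r_4 = 64, x_5 = 120, y_5 = 200, r_5 = 64, x_6 = 144, y_6 = 272, r_6 = 40, x0_7 = 96, y0_7 = 360, x1_7 = 176, y1_7 = 408, x_8 = 160, y_8 = 256, r_8 = 32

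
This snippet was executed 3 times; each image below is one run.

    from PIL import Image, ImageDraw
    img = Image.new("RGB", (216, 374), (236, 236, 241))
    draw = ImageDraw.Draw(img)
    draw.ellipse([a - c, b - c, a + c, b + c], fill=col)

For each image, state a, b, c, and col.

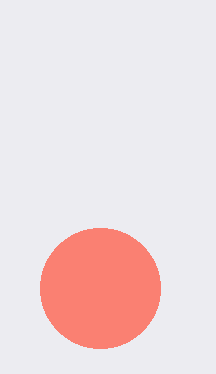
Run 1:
a = 100
b = 288
c = 60
col = 'salmon'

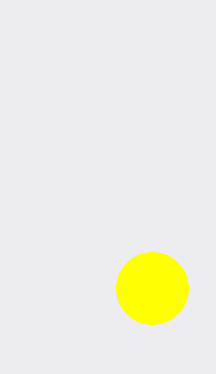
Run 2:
a = 152
b = 288
c = 36
col = 'yellow'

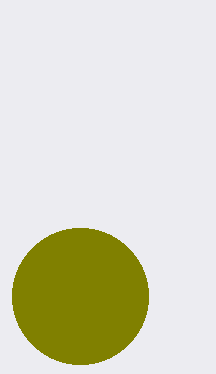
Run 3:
a = 80, b = 296, c = 68, col = 'olive'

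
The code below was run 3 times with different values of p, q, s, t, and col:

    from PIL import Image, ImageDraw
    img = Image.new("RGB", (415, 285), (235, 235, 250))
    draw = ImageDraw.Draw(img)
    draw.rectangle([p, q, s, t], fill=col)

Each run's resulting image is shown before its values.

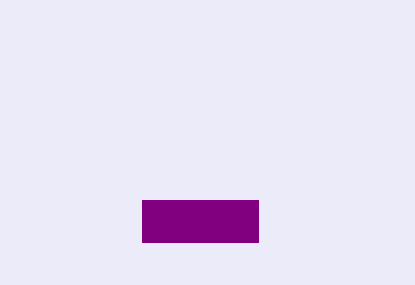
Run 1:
p = 142, q = 200, s = 258, t = 242, col = 'purple'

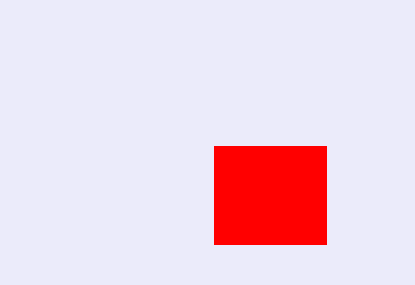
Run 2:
p = 214; q = 146; s = 326; t = 244; col = 'red'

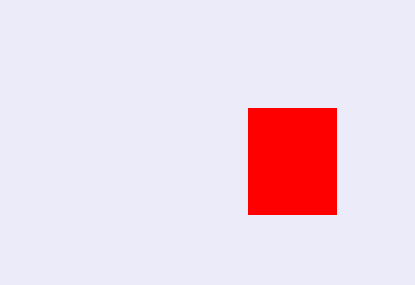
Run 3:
p = 248, q = 108, s = 336, t = 214, col = 'red'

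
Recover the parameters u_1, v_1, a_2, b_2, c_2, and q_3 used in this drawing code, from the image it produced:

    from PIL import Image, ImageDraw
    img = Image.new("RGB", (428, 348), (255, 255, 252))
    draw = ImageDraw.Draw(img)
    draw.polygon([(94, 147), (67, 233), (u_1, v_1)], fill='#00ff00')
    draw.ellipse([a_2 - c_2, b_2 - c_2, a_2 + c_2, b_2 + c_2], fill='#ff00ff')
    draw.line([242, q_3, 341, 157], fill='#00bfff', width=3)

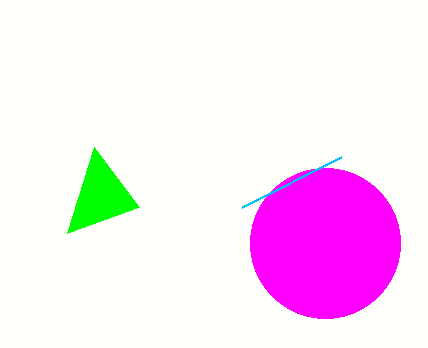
u_1 = 139; v_1 = 207; a_2 = 325; b_2 = 243; c_2 = 75; q_3 = 207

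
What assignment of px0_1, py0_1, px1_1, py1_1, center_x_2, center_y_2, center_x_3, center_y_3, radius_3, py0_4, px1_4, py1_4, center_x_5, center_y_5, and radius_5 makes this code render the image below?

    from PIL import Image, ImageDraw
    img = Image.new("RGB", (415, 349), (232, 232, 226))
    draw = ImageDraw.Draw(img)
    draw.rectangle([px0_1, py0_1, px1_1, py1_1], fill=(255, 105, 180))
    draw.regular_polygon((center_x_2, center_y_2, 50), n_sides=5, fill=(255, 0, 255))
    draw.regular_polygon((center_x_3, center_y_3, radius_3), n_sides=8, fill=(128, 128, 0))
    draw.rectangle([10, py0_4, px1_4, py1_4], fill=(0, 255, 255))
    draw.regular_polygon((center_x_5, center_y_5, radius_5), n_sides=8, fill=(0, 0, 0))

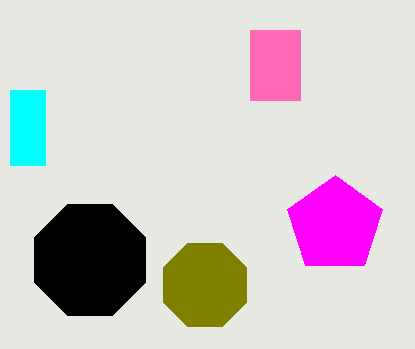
px0_1 = 250
py0_1 = 30
px1_1 = 300
py1_1 = 100
center_x_2 = 335
center_y_2 = 225
center_x_3 = 205
center_y_3 = 285
radius_3 = 45
py0_4 = 90
px1_4 = 45
py1_4 = 165
center_x_5 = 90
center_y_5 = 260
radius_5 = 60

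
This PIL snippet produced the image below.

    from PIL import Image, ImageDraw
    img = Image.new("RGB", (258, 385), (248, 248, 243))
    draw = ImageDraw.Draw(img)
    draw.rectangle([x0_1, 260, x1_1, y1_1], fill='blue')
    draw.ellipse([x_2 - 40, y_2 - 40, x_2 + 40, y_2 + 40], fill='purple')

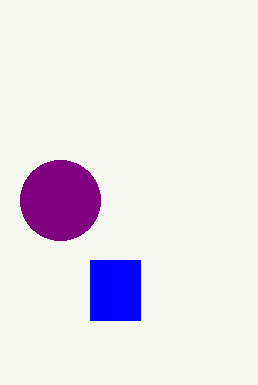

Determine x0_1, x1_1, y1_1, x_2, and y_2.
x0_1 = 90, x1_1 = 140, y1_1 = 320, x_2 = 60, y_2 = 200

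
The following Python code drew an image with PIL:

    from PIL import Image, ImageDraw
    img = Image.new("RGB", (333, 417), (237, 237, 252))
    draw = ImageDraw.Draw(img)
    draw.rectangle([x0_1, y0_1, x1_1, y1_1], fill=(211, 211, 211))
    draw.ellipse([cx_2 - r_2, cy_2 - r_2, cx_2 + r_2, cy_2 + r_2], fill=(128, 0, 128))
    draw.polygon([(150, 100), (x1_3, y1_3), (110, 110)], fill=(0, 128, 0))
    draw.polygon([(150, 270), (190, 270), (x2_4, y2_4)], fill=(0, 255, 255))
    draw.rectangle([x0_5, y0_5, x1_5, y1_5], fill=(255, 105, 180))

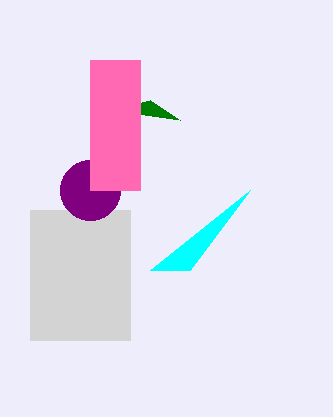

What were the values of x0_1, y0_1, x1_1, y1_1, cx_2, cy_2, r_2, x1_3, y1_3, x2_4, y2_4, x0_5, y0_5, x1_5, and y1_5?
x0_1 = 30; y0_1 = 210; x1_1 = 130; y1_1 = 340; cx_2 = 90; cy_2 = 190; r_2 = 30; x1_3 = 180; y1_3 = 120; x2_4 = 250; y2_4 = 190; x0_5 = 90; y0_5 = 60; x1_5 = 140; y1_5 = 190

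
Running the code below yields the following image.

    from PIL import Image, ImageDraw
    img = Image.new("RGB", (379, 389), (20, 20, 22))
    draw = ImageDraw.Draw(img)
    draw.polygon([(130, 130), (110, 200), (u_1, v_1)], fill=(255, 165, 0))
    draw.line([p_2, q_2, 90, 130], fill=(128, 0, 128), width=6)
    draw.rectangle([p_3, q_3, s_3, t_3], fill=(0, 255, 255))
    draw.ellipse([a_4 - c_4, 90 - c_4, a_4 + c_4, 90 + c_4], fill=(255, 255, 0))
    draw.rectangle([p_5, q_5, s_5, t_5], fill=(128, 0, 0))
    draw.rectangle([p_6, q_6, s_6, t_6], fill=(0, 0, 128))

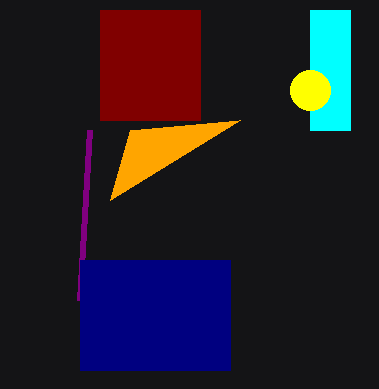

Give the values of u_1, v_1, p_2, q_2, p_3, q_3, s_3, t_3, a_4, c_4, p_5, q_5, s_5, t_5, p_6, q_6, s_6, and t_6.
u_1 = 240; v_1 = 120; p_2 = 80; q_2 = 300; p_3 = 310; q_3 = 10; s_3 = 350; t_3 = 130; a_4 = 310; c_4 = 20; p_5 = 100; q_5 = 10; s_5 = 200; t_5 = 120; p_6 = 80; q_6 = 260; s_6 = 230; t_6 = 370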